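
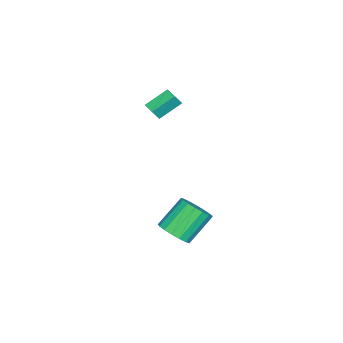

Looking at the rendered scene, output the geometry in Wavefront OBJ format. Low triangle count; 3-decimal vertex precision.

v 3.116 3.267 -0.849
v 3.79 3.023 -0.138
v 2.559 3.809 1.3
v 1.884 4.053 0.589
v 3.919 3.469 -0.272
v 2.688 4.255 1.166
v 3.864 3.869 -0.537
v 2.633 4.655 0.901
v 3.638 4.131 -0.875
v 2.406 4.917 0.563
v 3.291 4.195 -1.206
v 2.06 4.981 0.232
v 2.905 4.047 -1.456
v 1.674 4.833 -0.018
v 2.567 3.719 -1.566
v 1.336 4.505 -0.128
v 2.355 3.288 -1.513
v 1.123 4.074 -0.075
v 2.317 2.852 -1.307
v 1.085 3.639 0.131
v 2.462 2.512 -0.996
v 1.23 3.298 0.442
v 2.756 2.344 -0.652
v 1.525 3.13 0.786
v 3.134 2.387 -0.353
v 1.902 3.174 1.085
v 3.507 2.633 -0.167
v 2.275 3.419 1.271
v -3.966 -0.877 3.14
v -4.96 0.052 4.019
v -3.419 -0.23 3.073
v -4.413 0.699 3.953
v -3.567 -1.139 3.867
v -4.561 -0.21 4.747
v -3.02 -0.492 3.801
v -4.014 0.437 4.68
f 2 1 5
f 2 5 3
f 3 5 6
f 3 6 4
f 5 1 7
f 5 7 6
f 6 7 8
f 6 8 4
f 7 1 9
f 7 9 8
f 8 9 10
f 8 10 4
f 9 1 11
f 9 11 10
f 10 11 12
f 10 12 4
f 11 1 13
f 11 13 12
f 12 13 14
f 12 14 4
f 13 1 15
f 13 15 14
f 14 15 16
f 14 16 4
f 15 1 17
f 15 17 16
f 16 17 18
f 16 18 4
f 17 1 19
f 17 19 18
f 18 19 20
f 18 20 4
f 19 1 21
f 19 21 20
f 20 21 22
f 20 22 4
f 21 1 23
f 21 23 22
f 22 23 24
f 22 24 4
f 23 1 25
f 23 25 24
f 24 25 26
f 24 26 4
f 25 1 27
f 25 27 26
f 26 27 28
f 26 28 4
f 27 1 2
f 27 2 28
f 28 2 3
f 28 3 4
f 30 32 29
f 33 30 29
f 29 32 31
f 31 33 29
f 30 36 32
f 34 30 33
f 34 36 30
f 32 36 31
f 35 33 31
f 31 36 35
f 35 34 33
f 36 34 35



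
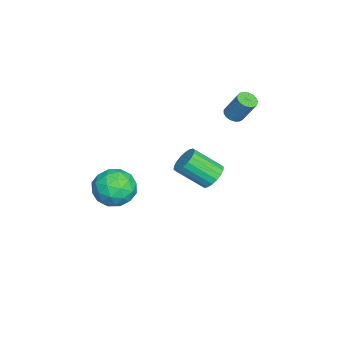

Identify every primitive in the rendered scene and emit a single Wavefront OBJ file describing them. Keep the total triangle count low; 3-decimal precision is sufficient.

v 3.791 -3.518 0.861
v 4.307 -4.349 0.065
v 2.273 -3.191 -0.465
v 2.789 -4.022 -1.261
v 2.281 -4.419 -0.177
v 3.219 -4.621 0.643
v 3.361 -2.919 -1.043
v 4.299 -3.121 -0.223
v 4.041 -3.979 -1.112
v 3.374 -4.906 -0.577
v 3.206 -2.634 0.177
v 2.539 -3.561 0.712
v 4.182 -3.962 0.579
v 2.398 -3.578 -0.979
v 2.099 -3.811 -0.342
v 2.403 -4.3 -0.81
v 3.543 -4.122 0.919
v 3.846 -4.611 0.451
v 2.655 -4.652 0.309
v 2.734 -2.929 -0.851
v 3.037 -3.418 -1.319
v 4.177 -3.24 0.41
v 4.481 -3.729 -0.058
v 3.925 -2.888 -0.709
v 4.33 -4.233 -0.58
v 3.437 -4.041 -1.36
v 3.773 -3.392 -1.231
v 4.325 -3.511 -0.75
v 3.937 -4.778 -0.266
v 3.045 -4.586 -1.045
v 2.746 -4.819 -0.408
v 3.298 -4.938 0.074
v 3.781 -4.561 -0.957
v 3.535 -2.954 0.645
v 2.643 -2.762 -0.134
v 3.282 -2.602 -0.474
v 3.834 -2.721 0.008
v 3.143 -3.499 0.96
v 2.25 -3.307 0.18
v 2.255 -4.029 0.35
v 2.807 -4.148 0.831
v 2.799 -2.979 0.557
v -3.736 1.451 1.355
v -3.357 1.823 1.056
v -2.945 2.601 2.545
v -3.324 2.229 2.845
v -3.611 1.965 1.052
v -3.2 2.744 2.541
v -3.895 1.99 1.118
v -3.483 2.768 2.607
v -4.142 1.891 1.238
v -3.73 2.669 2.727
v -4.296 1.691 1.385
v -3.884 2.469 2.874
v -4.322 1.436 1.525
v -3.91 2.214 3.014
v -4.213 1.185 1.626
v -3.801 1.963 3.116
v -3.995 0.994 1.666
v -3.584 1.772 3.155
v -3.718 0.908 1.634
v -3.306 1.687 3.123
v -3.445 0.947 1.538
v -3.033 1.725 3.027
v -3.238 1.101 1.401
v -2.827 1.879 2.89
v -3.146 1.335 1.253
v -2.734 2.113 2.742
v -3.188 1.596 1.128
v -2.777 2.374 2.618
v -3.324 0.428 -3.569
v -2.485 0.26 -3.846
v -2.376 -1.336 -2.548
v -3.216 -1.168 -2.271
v -2.429 0.512 -3.54
v -2.32 -1.084 -2.242
v -2.55 0.748 -3.24
v -2.442 -0.848 -1.942
v -2.825 0.92 -3.005
v -2.716 -0.676 -1.707
v -3.198 0.995 -2.882
v -3.09 -0.601 -1.584
v -3.597 0.958 -2.895
v -3.489 -0.638 -1.597
v -3.941 0.816 -3.041
v -3.833 -0.78 -1.743
v -4.164 0.596 -3.292
v -4.055 -1 -1.994
v -4.22 0.344 -3.598
v -4.111 -1.252 -2.3
v -4.098 0.108 -3.898
v -3.99 -1.488 -2.6
v -3.824 -0.064 -4.133
v -3.715 -1.66 -2.835
v -3.45 -0.139 -4.256
v -3.342 -1.735 -2.958
v -3.051 -0.102 -4.243
v -2.943 -1.698 -2.945
v -2.707 0.04 -4.097
v -2.599 -1.556 -2.799
f 1 38 17
f 38 12 41
f 17 41 6
f 38 41 17
f 1 17 13
f 17 6 18
f 13 18 2
f 17 18 13
f 1 13 22
f 13 2 23
f 22 23 8
f 13 23 22
f 1 22 34
f 22 8 37
f 34 37 11
f 22 37 34
f 1 34 38
f 34 11 42
f 38 42 12
f 34 42 38
f 2 18 29
f 18 6 32
f 29 32 10
f 18 32 29
f 6 41 19
f 41 12 40
f 19 40 5
f 41 40 19
f 12 42 39
f 42 11 35
f 39 35 3
f 42 35 39
f 11 37 36
f 37 8 24
f 36 24 7
f 37 24 36
f 8 23 28
f 23 2 25
f 28 25 9
f 23 25 28
f 4 30 16
f 30 10 31
f 16 31 5
f 30 31 16
f 4 16 14
f 16 5 15
f 14 15 3
f 16 15 14
f 4 14 21
f 14 3 20
f 21 20 7
f 14 20 21
f 4 21 26
f 21 7 27
f 26 27 9
f 21 27 26
f 4 26 30
f 26 9 33
f 30 33 10
f 26 33 30
f 5 31 19
f 31 10 32
f 19 32 6
f 31 32 19
f 3 15 39
f 15 5 40
f 39 40 12
f 15 40 39
f 7 20 36
f 20 3 35
f 36 35 11
f 20 35 36
f 9 27 28
f 27 7 24
f 28 24 8
f 27 24 28
f 10 33 29
f 33 9 25
f 29 25 2
f 33 25 29
f 44 43 47
f 44 47 45
f 45 47 48
f 45 48 46
f 47 43 49
f 47 49 48
f 48 49 50
f 48 50 46
f 49 43 51
f 49 51 50
f 50 51 52
f 50 52 46
f 51 43 53
f 51 53 52
f 52 53 54
f 52 54 46
f 53 43 55
f 53 55 54
f 54 55 56
f 54 56 46
f 55 43 57
f 55 57 56
f 56 57 58
f 56 58 46
f 57 43 59
f 57 59 58
f 58 59 60
f 58 60 46
f 59 43 61
f 59 61 60
f 60 61 62
f 60 62 46
f 61 43 63
f 61 63 62
f 62 63 64
f 62 64 46
f 63 43 65
f 63 65 64
f 64 65 66
f 64 66 46
f 65 43 67
f 65 67 66
f 66 67 68
f 66 68 46
f 67 43 69
f 67 69 68
f 68 69 70
f 68 70 46
f 69 43 44
f 69 44 70
f 70 44 45
f 70 45 46
f 72 71 75
f 72 75 73
f 73 75 76
f 73 76 74
f 75 71 77
f 75 77 76
f 76 77 78
f 76 78 74
f 77 71 79
f 77 79 78
f 78 79 80
f 78 80 74
f 79 71 81
f 79 81 80
f 80 81 82
f 80 82 74
f 81 71 83
f 81 83 82
f 82 83 84
f 82 84 74
f 83 71 85
f 83 85 84
f 84 85 86
f 84 86 74
f 85 71 87
f 85 87 86
f 86 87 88
f 86 88 74
f 87 71 89
f 87 89 88
f 88 89 90
f 88 90 74
f 89 71 91
f 89 91 90
f 90 91 92
f 90 92 74
f 91 71 93
f 91 93 92
f 92 93 94
f 92 94 74
f 93 71 95
f 93 95 94
f 94 95 96
f 94 96 74
f 95 71 97
f 95 97 96
f 96 97 98
f 96 98 74
f 97 71 99
f 97 99 98
f 98 99 100
f 98 100 74
f 99 71 72
f 99 72 100
f 100 72 73
f 100 73 74



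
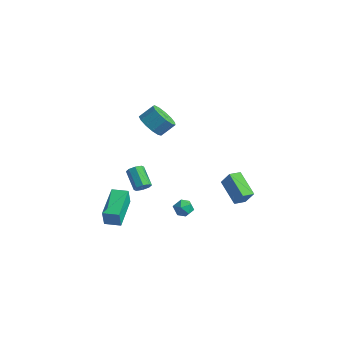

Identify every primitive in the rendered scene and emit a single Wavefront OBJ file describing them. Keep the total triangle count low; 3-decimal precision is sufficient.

v 2.201 -2.718 -0.744
v 2.542 -2.554 -0.388
v 1.52 -2.058 0.361
v 1.179 -2.222 0.004
v 2.47 -2.28 -0.667
v 1.449 -1.784 0.081
v 2.241 -2.262 -0.992
v 1.219 -1.766 -0.243
v 1.988 -2.512 -1.171
v 0.966 -2.016 -0.423
v 1.86 -2.882 -1.101
v 0.838 -2.386 -0.352
v 1.931 -3.156 -0.821
v 0.91 -2.66 -0.073
v 2.161 -3.174 -0.497
v 1.139 -2.678 0.252
v 2.414 -2.924 -0.317
v 1.392 -2.428 0.431
v 1.199 -4.8 -3.101
v 1.267 -5.01 -2.034
v 0.224 -2.977 -2.68
v 0.292 -3.187 -1.613
v 2.048 -4.353 -3.067
v 2.116 -4.563 -2
v 1.073 -2.53 -2.646
v 1.141 -2.74 -1.579
v 2.844 -0.511 -2.993
v 3.367 -0.155 -2.833
v 3.473 -1.305 -3.287
v 3.996 -0.949 -3.127
v 3.597 -1.17 -2.661
v 3.208 -0.68 -2.48
v 3.632 -0.78 -3.64
v 3.243 -0.29 -3.459
v 3.854 -0.322 -3.233
v 3.832 -0.563 -2.628
v 3.008 -0.897 -3.492
v 2.986 -1.138 -2.887
v 2.68 3.432 -3.678
v 3.231 3.513 -2.742
v 2.875 4.197 -3.86
v 3.426 4.278 -2.923
v 4.154 2.862 -4.497
v 4.705 2.943 -3.56
v 4.349 3.627 -4.678
v 4.9 3.708 -3.742
v 1.172 -0.93 2.923
v 1.999 -1.221 2.72
v 2.415 -0.522 3.415
v 1.588 -0.23 3.617
v 1.898 -0.842 2.399
v 2.315 -0.143 3.093
v 1.567 -0.491 2.244
v 1.984 0.208 2.938
v 1.11 -0.279 2.304
v 1.527 0.42 2.998
v 0.673 -0.274 2.561
v 1.09 0.426 3.255
v 0.394 -0.477 2.933
v 0.811 0.223 3.627
v 0.362 -0.823 3.301
v 0.779 -0.124 3.996
v 0.587 -1.204 3.55
v 1.004 -0.504 4.244
v 0.998 -1.497 3.599
v 1.414 -0.798 4.293
v 1.464 -1.611 3.434
v 1.88 -0.911 4.128
v 1.837 -1.508 3.106
v 2.253 -0.808 3.8
f 2 1 5
f 2 5 3
f 3 5 6
f 3 6 4
f 5 1 7
f 5 7 6
f 6 7 8
f 6 8 4
f 7 1 9
f 7 9 8
f 8 9 10
f 8 10 4
f 9 1 11
f 9 11 10
f 10 11 12
f 10 12 4
f 11 1 13
f 11 13 12
f 12 13 14
f 12 14 4
f 13 1 15
f 13 15 14
f 14 15 16
f 14 16 4
f 15 1 17
f 15 17 16
f 16 17 18
f 16 18 4
f 17 1 2
f 17 2 18
f 18 2 3
f 18 3 4
f 20 22 19
f 23 20 19
f 19 22 21
f 21 23 19
f 20 26 22
f 24 20 23
f 24 26 20
f 22 26 21
f 25 23 21
f 21 26 25
f 25 24 23
f 26 24 25
f 27 38 32
f 27 32 28
f 27 28 34
f 27 34 37
f 27 37 38
f 28 32 36
f 32 38 31
f 38 37 29
f 37 34 33
f 34 28 35
f 30 36 31
f 30 31 29
f 30 29 33
f 30 33 35
f 30 35 36
f 31 36 32
f 29 31 38
f 33 29 37
f 35 33 34
f 36 35 28
f 40 42 39
f 43 40 39
f 39 42 41
f 41 43 39
f 40 46 42
f 44 40 43
f 44 46 40
f 42 46 41
f 45 43 41
f 41 46 45
f 45 44 43
f 46 44 45
f 48 47 51
f 48 51 49
f 49 51 52
f 49 52 50
f 51 47 53
f 51 53 52
f 52 53 54
f 52 54 50
f 53 47 55
f 53 55 54
f 54 55 56
f 54 56 50
f 55 47 57
f 55 57 56
f 56 57 58
f 56 58 50
f 57 47 59
f 57 59 58
f 58 59 60
f 58 60 50
f 59 47 61
f 59 61 60
f 60 61 62
f 60 62 50
f 61 47 63
f 61 63 62
f 62 63 64
f 62 64 50
f 63 47 65
f 63 65 64
f 64 65 66
f 64 66 50
f 65 47 67
f 65 67 66
f 66 67 68
f 66 68 50
f 67 47 69
f 67 69 68
f 68 69 70
f 68 70 50
f 69 47 48
f 69 48 70
f 70 48 49
f 70 49 50



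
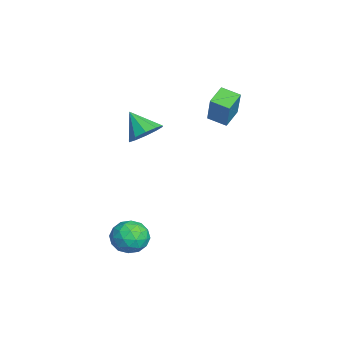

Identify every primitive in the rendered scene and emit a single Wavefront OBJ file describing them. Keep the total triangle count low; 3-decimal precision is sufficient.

v -1.276 -1.494 1.656
v -0.417 -2.091 1.883
v -2.164 -2.306 2.884
v -0.393 -1.547 2.259
v -0.707 -0.983 2.404
v -1.238 -0.615 2.264
v -1.783 -0.582 1.891
v -2.134 -0.898 1.428
v -2.158 -1.441 1.052
v -1.844 -2.005 0.907
v -1.313 -2.374 1.047
v -0.768 -2.406 1.42
v -2.305 2.852 1.572
v -2.828 1.87 1.901
v -3.24 3.528 2.105
v -3.762 2.546 2.434
v -1.218 2.894 3.426
v -1.74 1.912 3.755
v -2.152 3.57 3.959
v -2.675 2.588 4.288
v 4.461 -2.055 -2.332
v 4.923 -2.697 -3.086
v 2.857 -2.523 -2.914
v 3.319 -3.165 -3.668
v 3.385 -3.431 -2.61
v 4.376 -3.142 -2.25
v 3.404 -2.078 -3.75
v 4.395 -1.789 -3.39
v 4.269 -2.712 -3.963
v 4.258 -3.548 -3.258
v 3.522 -1.672 -2.742
v 3.511 -2.508 -2.037
v 4.833 -2.335 -2.658
v 2.947 -2.885 -3.342
v 2.986 -3.041 -2.72
v 3.257 -3.419 -3.164
v 4.512 -2.596 -2.166
v 4.783 -2.974 -2.61
v 3.879 -3.405 -2.33
v 2.997 -2.246 -3.39
v 3.268 -2.624 -3.834
v 4.523 -1.801 -2.836
v 4.794 -2.179 -3.28
v 3.901 -1.815 -3.67
v 4.72 -2.721 -3.617
v 3.777 -2.996 -3.959
v 3.827 -2.357 -4.007
v 4.41 -2.187 -3.795
v 4.713 -3.213 -3.203
v 3.77 -3.488 -3.545
v 3.809 -3.644 -2.923
v 4.392 -3.474 -2.711
v 4.329 -3.221 -3.718
v 4.01 -1.732 -2.455
v 3.067 -2.007 -2.797
v 3.388 -1.746 -3.289
v 3.971 -1.576 -3.077
v 4.003 -2.224 -2.041
v 3.06 -2.499 -2.383
v 3.37 -3.033 -2.205
v 3.953 -2.863 -1.993
v 3.451 -1.999 -2.282
f 2 1 4
f 2 4 3
f 4 1 5
f 4 5 3
f 5 1 6
f 5 6 3
f 6 1 7
f 6 7 3
f 7 1 8
f 7 8 3
f 8 1 9
f 8 9 3
f 9 1 10
f 9 10 3
f 10 1 11
f 10 11 3
f 11 1 12
f 11 12 3
f 12 1 2
f 12 2 3
f 14 16 13
f 17 14 13
f 13 16 15
f 15 17 13
f 14 20 16
f 18 14 17
f 18 20 14
f 16 20 15
f 19 17 15
f 15 20 19
f 19 18 17
f 20 18 19
f 21 58 37
f 58 32 61
f 37 61 26
f 58 61 37
f 21 37 33
f 37 26 38
f 33 38 22
f 37 38 33
f 21 33 42
f 33 22 43
f 42 43 28
f 33 43 42
f 21 42 54
f 42 28 57
f 54 57 31
f 42 57 54
f 21 54 58
f 54 31 62
f 58 62 32
f 54 62 58
f 22 38 49
f 38 26 52
f 49 52 30
f 38 52 49
f 26 61 39
f 61 32 60
f 39 60 25
f 61 60 39
f 32 62 59
f 62 31 55
f 59 55 23
f 62 55 59
f 31 57 56
f 57 28 44
f 56 44 27
f 57 44 56
f 28 43 48
f 43 22 45
f 48 45 29
f 43 45 48
f 24 50 36
f 50 30 51
f 36 51 25
f 50 51 36
f 24 36 34
f 36 25 35
f 34 35 23
f 36 35 34
f 24 34 41
f 34 23 40
f 41 40 27
f 34 40 41
f 24 41 46
f 41 27 47
f 46 47 29
f 41 47 46
f 24 46 50
f 46 29 53
f 50 53 30
f 46 53 50
f 25 51 39
f 51 30 52
f 39 52 26
f 51 52 39
f 23 35 59
f 35 25 60
f 59 60 32
f 35 60 59
f 27 40 56
f 40 23 55
f 56 55 31
f 40 55 56
f 29 47 48
f 47 27 44
f 48 44 28
f 47 44 48
f 30 53 49
f 53 29 45
f 49 45 22
f 53 45 49



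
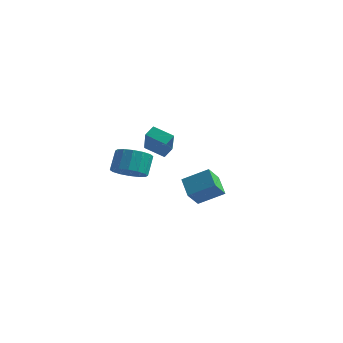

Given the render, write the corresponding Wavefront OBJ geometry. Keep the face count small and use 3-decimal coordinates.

v -3.898 0.676 0.982
v -2.828 0.719 1.116
v -3.011 1.507 2.331
v -4.082 1.464 2.198
v -2.953 1.168 0.806
v -3.136 1.955 2.022
v -3.332 1.485 0.544
v -3.515 2.272 1.76
v -3.862 1.585 0.399
v -4.045 2.372 1.615
v -4.402 1.442 0.411
v -4.586 2.229 1.626
v -4.808 1.093 0.575
v -4.991 1.881 1.791
v -4.969 0.633 0.849
v -5.152 1.421 2.064
v -4.844 0.185 1.158
v -5.027 0.972 2.374
v -4.465 -0.132 1.42
v -4.648 0.655 2.636
v -3.935 -0.232 1.565
v -4.118 0.555 2.781
v -3.394 -0.089 1.554
v -3.578 0.698 2.769
v -2.989 0.259 1.389
v -3.172 1.047 2.605
v 1.844 -1.677 1.773
v 1.815 -2.603 2.641
v 3.084 -0.985 2.55
v 3.056 -1.91 3.419
v 2.724 -2.41 1.021
v 2.696 -3.335 1.89
v 3.965 -1.717 1.799
v 3.936 -2.643 2.667
v -3.488 3.588 1.43
v -4.735 3.362 1.978
v -3.411 4.266 1.885
v -4.657 4.04 2.433
v -2.643 2.5 2.907
v -3.889 2.274 3.455
v -2.565 3.178 3.362
v -3.812 2.952 3.91
f 2 1 5
f 2 5 3
f 3 5 6
f 3 6 4
f 5 1 7
f 5 7 6
f 6 7 8
f 6 8 4
f 7 1 9
f 7 9 8
f 8 9 10
f 8 10 4
f 9 1 11
f 9 11 10
f 10 11 12
f 10 12 4
f 11 1 13
f 11 13 12
f 12 13 14
f 12 14 4
f 13 1 15
f 13 15 14
f 14 15 16
f 14 16 4
f 15 1 17
f 15 17 16
f 16 17 18
f 16 18 4
f 17 1 19
f 17 19 18
f 18 19 20
f 18 20 4
f 19 1 21
f 19 21 20
f 20 21 22
f 20 22 4
f 21 1 23
f 21 23 22
f 22 23 24
f 22 24 4
f 23 1 25
f 23 25 24
f 24 25 26
f 24 26 4
f 25 1 2
f 25 2 26
f 26 2 3
f 26 3 4
f 28 30 27
f 31 28 27
f 27 30 29
f 29 31 27
f 28 34 30
f 32 28 31
f 32 34 28
f 30 34 29
f 33 31 29
f 29 34 33
f 33 32 31
f 34 32 33
f 36 38 35
f 39 36 35
f 35 38 37
f 37 39 35
f 36 42 38
f 40 36 39
f 40 42 36
f 38 42 37
f 41 39 37
f 37 42 41
f 41 40 39
f 42 40 41



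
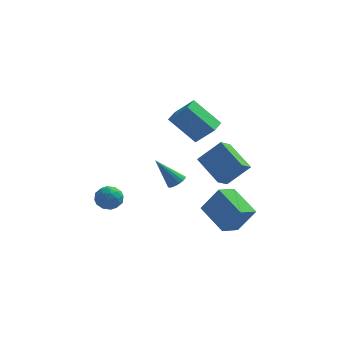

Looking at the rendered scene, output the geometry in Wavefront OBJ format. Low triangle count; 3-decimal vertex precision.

v 3.595 -4.848 0.212
v 2.317 -3.606 1.204
v 3.98 -4.014 -0.336
v 2.701 -2.772 0.655
v 4.819 -4.588 1.465
v 3.54 -3.346 2.456
v 5.203 -3.754 0.916
v 3.925 -2.512 1.908
v 0.615 -2.702 3.641
v 1.673 -2.929 4.722
v 0.804 -1.599 3.689
v 1.862 -1.826 4.77
v 2.118 -2.894 2.13
v 3.176 -3.121 3.211
v 2.307 -1.791 2.178
v 3.365 -2.018 3.259
v -2.704 -3.094 -2.75
v -2.398 -2.796 -2.012
v -2.562 -4.384 -2.288
v -2.256 -4.086 -1.55
v -3.075 -3.968 -1.751
v -3.163 -3.17 -2.036
v -1.797 -4.01 -2.264
v -1.885 -3.212 -2.549
v -1.838 -3.362 -1.712
v -2.628 -3.336 -1.395
v -2.332 -3.844 -2.905
v -3.122 -3.818 -2.588
v -2.564 -2.831 -2.422
v -2.396 -4.349 -1.878
v -2.878 -4.279 -1.996
v -2.698 -4.104 -1.563
v -3.013 -3.051 -2.436
v -2.834 -2.876 -2.002
v -3.231 -3.565 -1.848
v -2.126 -4.304 -2.298
v -1.947 -4.129 -1.864
v -2.262 -3.076 -2.737
v -2.082 -2.901 -2.304
v -1.729 -3.615 -2.452
v -2.054 -2.989 -1.812
v -1.971 -3.748 -1.54
v -1.701 -3.703 -1.96
v -1.753 -3.234 -2.127
v -2.519 -2.974 -1.625
v -2.435 -3.733 -1.354
v -2.917 -3.663 -1.472
v -2.968 -3.194 -1.639
v -2.189 -3.307 -1.449
v -2.525 -3.447 -2.946
v -2.441 -4.206 -2.675
v -1.992 -3.986 -2.661
v -2.043 -3.517 -2.828
v -2.989 -3.432 -2.76
v -2.906 -4.191 -2.488
v -3.207 -3.946 -2.173
v -3.259 -3.477 -2.34
v -2.771 -3.873 -2.851
v 4.496 -3.283 -4.205
v 3.787 -4.292 -3.792
v 3.133 -1.947 -3.281
v 2.425 -2.956 -2.868
v 5.475 -3.344 -2.672
v 4.767 -4.353 -2.259
v 4.113 -2.008 -1.748
v 3.404 -3.017 -1.335
v 0.967 -1.986 -1.461
v 1.38 -2.3 -1.16
v -0.207 -2.014 0.121
v 1.448 -2.026 -1.105
v 1.405 -1.744 -1.132
v 1.263 -1.516 -1.233
v 1.052 -1.396 -1.387
v 0.822 -1.412 -1.558
v 0.625 -1.558 -1.707
v 0.506 -1.803 -1.799
v 0.493 -2.089 -1.814
v 0.588 -2.352 -1.748
v 0.77 -2.531 -1.617
v 0.997 -2.585 -1.449
v 1.217 -2.501 -1.285
f 2 4 1
f 5 2 1
f 1 4 3
f 3 5 1
f 2 8 4
f 6 2 5
f 6 8 2
f 4 8 3
f 7 5 3
f 3 8 7
f 7 6 5
f 8 6 7
f 10 12 9
f 13 10 9
f 9 12 11
f 11 13 9
f 10 16 12
f 14 10 13
f 14 16 10
f 12 16 11
f 15 13 11
f 11 16 15
f 15 14 13
f 16 14 15
f 17 54 33
f 54 28 57
f 33 57 22
f 54 57 33
f 17 33 29
f 33 22 34
f 29 34 18
f 33 34 29
f 17 29 38
f 29 18 39
f 38 39 24
f 29 39 38
f 17 38 50
f 38 24 53
f 50 53 27
f 38 53 50
f 17 50 54
f 50 27 58
f 54 58 28
f 50 58 54
f 18 34 45
f 34 22 48
f 45 48 26
f 34 48 45
f 22 57 35
f 57 28 56
f 35 56 21
f 57 56 35
f 28 58 55
f 58 27 51
f 55 51 19
f 58 51 55
f 27 53 52
f 53 24 40
f 52 40 23
f 53 40 52
f 24 39 44
f 39 18 41
f 44 41 25
f 39 41 44
f 20 46 32
f 46 26 47
f 32 47 21
f 46 47 32
f 20 32 30
f 32 21 31
f 30 31 19
f 32 31 30
f 20 30 37
f 30 19 36
f 37 36 23
f 30 36 37
f 20 37 42
f 37 23 43
f 42 43 25
f 37 43 42
f 20 42 46
f 42 25 49
f 46 49 26
f 42 49 46
f 21 47 35
f 47 26 48
f 35 48 22
f 47 48 35
f 19 31 55
f 31 21 56
f 55 56 28
f 31 56 55
f 23 36 52
f 36 19 51
f 52 51 27
f 36 51 52
f 25 43 44
f 43 23 40
f 44 40 24
f 43 40 44
f 26 49 45
f 49 25 41
f 45 41 18
f 49 41 45
f 60 62 59
f 63 60 59
f 59 62 61
f 61 63 59
f 60 66 62
f 64 60 63
f 64 66 60
f 62 66 61
f 65 63 61
f 61 66 65
f 65 64 63
f 66 64 65
f 68 67 70
f 68 70 69
f 70 67 71
f 70 71 69
f 71 67 72
f 71 72 69
f 72 67 73
f 72 73 69
f 73 67 74
f 73 74 69
f 74 67 75
f 74 75 69
f 75 67 76
f 75 76 69
f 76 67 77
f 76 77 69
f 77 67 78
f 77 78 69
f 78 67 79
f 78 79 69
f 79 67 80
f 79 80 69
f 80 67 81
f 80 81 69
f 81 67 68
f 81 68 69



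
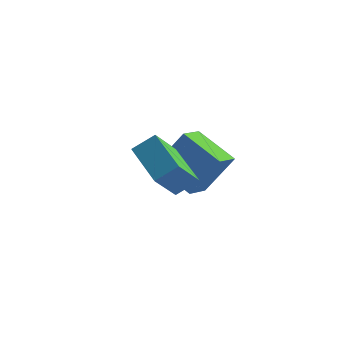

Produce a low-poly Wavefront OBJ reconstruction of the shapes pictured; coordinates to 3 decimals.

v 2.362 2.601 0.8
v 2.263 1.735 1.095
v 1.038 2.979 1.468
v 0.939 2.113 1.762
v 3.141 2.967 2.138
v 3.042 2.101 2.432
v 1.817 3.345 2.805
v 1.718 2.479 3.1
v 1.51 -0.488 3.889
v 2.05 -0.094 4.381
v 1.749 0.344 2.96
v 2.288 0.738 3.452
v 2.652 -1.398 3.368
v 3.191 -1.004 3.86
v 2.89 -0.566 2.439
v 3.43 -0.172 2.931
f 2 4 1
f 5 2 1
f 1 4 3
f 3 5 1
f 2 8 4
f 6 2 5
f 6 8 2
f 4 8 3
f 7 5 3
f 3 8 7
f 7 6 5
f 8 6 7
f 10 12 9
f 13 10 9
f 9 12 11
f 11 13 9
f 10 16 12
f 14 10 13
f 14 16 10
f 12 16 11
f 15 13 11
f 11 16 15
f 15 14 13
f 16 14 15



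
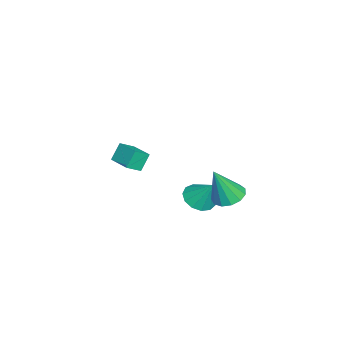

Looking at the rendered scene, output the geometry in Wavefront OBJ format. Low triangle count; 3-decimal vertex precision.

v 1.307 0.42 -3.83
v 1.679 0.961 -4.27
v 1.673 1.08 -2.71
v 1.261 1.106 -4.219
v 0.858 1.033 -4.045
v 0.598 0.765 -3.802
v 0.563 0.388 -3.568
v 0.764 0.021 -3.417
v 1.138 -0.219 -3.397
v 1.566 -0.257 -3.515
v 1.912 -0.08 -3.732
v 2.065 0.256 -3.98
v 1.979 0.644 -4.181
v 3.597 2.115 -1.913
v 4.076 1.62 -2.21
v 4.023 1.565 -0.307
v 4.296 1.976 -2.146
v 4.294 2.375 -2.009
v 4.071 2.692 -1.841
v 3.697 2.826 -1.695
v 3.292 2.735 -1.619
v 2.983 2.446 -1.636
v 2.87 2.053 -1.741
v 2.987 1.68 -1.9
v 3.298 1.444 -2.064
v 3.704 1.422 -2.179
v -2.745 -3.442 -3.711
v -2.251 -3.97 -3.264
v -1.892 -2.525 -3.569
v -1.398 -3.054 -3.123
v -2.302 -3.726 -4.537
v -1.808 -4.255 -4.091
v -1.449 -2.81 -4.396
v -0.955 -3.338 -3.949
f 2 1 4
f 2 4 3
f 4 1 5
f 4 5 3
f 5 1 6
f 5 6 3
f 6 1 7
f 6 7 3
f 7 1 8
f 7 8 3
f 8 1 9
f 8 9 3
f 9 1 10
f 9 10 3
f 10 1 11
f 10 11 3
f 11 1 12
f 11 12 3
f 12 1 13
f 12 13 3
f 13 1 2
f 13 2 3
f 15 14 17
f 15 17 16
f 17 14 18
f 17 18 16
f 18 14 19
f 18 19 16
f 19 14 20
f 19 20 16
f 20 14 21
f 20 21 16
f 21 14 22
f 21 22 16
f 22 14 23
f 22 23 16
f 23 14 24
f 23 24 16
f 24 14 25
f 24 25 16
f 25 14 26
f 25 26 16
f 26 14 15
f 26 15 16
f 28 30 27
f 31 28 27
f 27 30 29
f 29 31 27
f 28 34 30
f 32 28 31
f 32 34 28
f 30 34 29
f 33 31 29
f 29 34 33
f 33 32 31
f 34 32 33



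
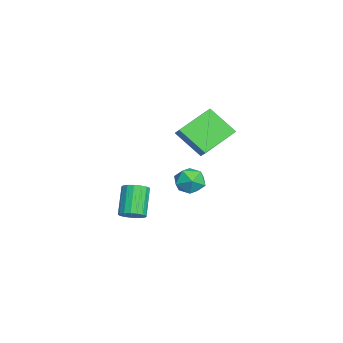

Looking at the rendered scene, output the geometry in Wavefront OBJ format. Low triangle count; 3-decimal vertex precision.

v 1.412 -1.493 3.688
v 0.207 -0.025 4.585
v 1.993 -0.238 2.414
v 0.788 1.23 3.311
v 2.072 -1.27 4.209
v 0.867 0.198 5.106
v 2.653 -0.015 2.935
v 1.448 1.453 3.832
v 0.356 -3.63 -2.663
v 0.878 -3.358 -2.249
v -0.293 -3.219 -0.863
v -0.816 -3.49 -1.277
v 0.737 -3.08 -2.396
v -0.434 -2.941 -1.01
v 0.508 -2.928 -2.604
v -0.663 -2.789 -1.218
v 0.245 -2.937 -2.826
v -0.926 -2.798 -1.44
v 0.007 -3.104 -3.011
v -1.165 -2.965 -1.624
v -0.152 -3.392 -3.115
v -1.323 -3.253 -1.729
v -0.194 -3.734 -3.117
v -1.365 -3.595 -1.73
v -0.11 -4.052 -3.014
v -1.281 -3.913 -1.628
v 0.08 -4.273 -2.831
v -1.091 -4.134 -1.445
v 0.334 -4.347 -2.609
v -0.837 -4.208 -1.223
v 0.592 -4.257 -2.4
v -0.579 -4.117 -1.014
v 0.796 -4.022 -2.251
v -0.375 -3.883 -0.865
v 0.9 -3.698 -2.197
v -0.271 -3.559 -0.81
v 2.38 -0.002 0.576
v 2.781 -0.633 1.066
v 1.259 -0.887 0.354
v 1.66 -1.518 0.844
v 1.352 -0.776 1.236
v 2.046 -0.229 1.373
v 1.994 -1.291 0.047
v 2.688 -0.744 0.184
v 2.543 -1.43 0.739
v 2.146 -1.111 1.474
v 1.894 -0.409 -0.054
v 1.497 -0.09 0.681
f 2 4 1
f 5 2 1
f 1 4 3
f 3 5 1
f 2 8 4
f 6 2 5
f 6 8 2
f 4 8 3
f 7 5 3
f 3 8 7
f 7 6 5
f 8 6 7
f 10 9 13
f 10 13 11
f 11 13 14
f 11 14 12
f 13 9 15
f 13 15 14
f 14 15 16
f 14 16 12
f 15 9 17
f 15 17 16
f 16 17 18
f 16 18 12
f 17 9 19
f 17 19 18
f 18 19 20
f 18 20 12
f 19 9 21
f 19 21 20
f 20 21 22
f 20 22 12
f 21 9 23
f 21 23 22
f 22 23 24
f 22 24 12
f 23 9 25
f 23 25 24
f 24 25 26
f 24 26 12
f 25 9 27
f 25 27 26
f 26 27 28
f 26 28 12
f 27 9 29
f 27 29 28
f 28 29 30
f 28 30 12
f 29 9 31
f 29 31 30
f 30 31 32
f 30 32 12
f 31 9 33
f 31 33 32
f 32 33 34
f 32 34 12
f 33 9 35
f 33 35 34
f 34 35 36
f 34 36 12
f 35 9 10
f 35 10 36
f 36 10 11
f 36 11 12
f 37 48 42
f 37 42 38
f 37 38 44
f 37 44 47
f 37 47 48
f 38 42 46
f 42 48 41
f 48 47 39
f 47 44 43
f 44 38 45
f 40 46 41
f 40 41 39
f 40 39 43
f 40 43 45
f 40 45 46
f 41 46 42
f 39 41 48
f 43 39 47
f 45 43 44
f 46 45 38



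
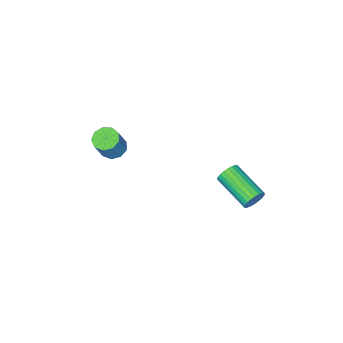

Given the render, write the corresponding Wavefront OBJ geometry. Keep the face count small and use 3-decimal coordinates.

v -1.575 -2.938 -0.927
v -1.145 -3.429 -1.079
v -0.516 -3.273 0.195
v -0.945 -2.782 0.347
v -0.975 -3.025 -1.213
v -0.345 -2.869 0.062
v -1.085 -2.58 -1.213
v -0.456 -2.424 0.062
v -1.425 -2.303 -1.079
v -0.795 -2.147 0.195
v -1.835 -2.323 -0.874
v -1.205 -2.167 0.4
v -2.123 -2.63 -0.694
v -1.493 -2.474 0.58
v -2.154 -3.082 -0.623
v -1.525 -2.926 0.651
v -1.915 -3.466 -0.695
v -1.285 -3.31 0.58
v -1.516 -3.603 -0.875
v -0.887 -3.447 0.4
v -3.814 3.853 -1.717
v -3.521 3.665 -2.205
v -3.732 1.798 -1.612
v -4.026 1.987 -1.123
v -3.345 3.693 -2.054
v -3.556 1.826 -1.461
v -3.24 3.746 -1.851
v -3.451 1.879 -1.258
v -3.222 3.814 -1.628
v -3.434 1.948 -1.035
v -3.295 3.889 -1.418
v -3.506 2.023 -0.825
v -3.447 3.959 -1.254
v -3.658 2.092 -0.661
v -3.654 4.012 -1.16
v -3.866 2.145 -0.567
v -3.886 4.041 -1.151
v -4.098 2.174 -0.558
v -4.108 4.042 -1.228
v -4.319 2.175 -0.635
v -4.284 4.014 -1.379
v -4.495 2.147 -0.786
v -4.389 3.961 -1.582
v -4.6 2.094 -0.989
v -4.406 3.892 -1.805
v -4.618 2.026 -1.212
v -4.334 3.817 -2.015
v -4.545 1.951 -1.422
v -4.182 3.748 -2.179
v -4.393 1.881 -1.586
v -3.974 3.695 -2.273
v -4.186 1.828 -1.68
v -3.742 3.666 -2.282
v -3.954 1.799 -1.689
f 2 1 5
f 2 5 3
f 3 5 6
f 3 6 4
f 5 1 7
f 5 7 6
f 6 7 8
f 6 8 4
f 7 1 9
f 7 9 8
f 8 9 10
f 8 10 4
f 9 1 11
f 9 11 10
f 10 11 12
f 10 12 4
f 11 1 13
f 11 13 12
f 12 13 14
f 12 14 4
f 13 1 15
f 13 15 14
f 14 15 16
f 14 16 4
f 15 1 17
f 15 17 16
f 16 17 18
f 16 18 4
f 17 1 19
f 17 19 18
f 18 19 20
f 18 20 4
f 19 1 2
f 19 2 20
f 20 2 3
f 20 3 4
f 22 21 25
f 22 25 23
f 23 25 26
f 23 26 24
f 25 21 27
f 25 27 26
f 26 27 28
f 26 28 24
f 27 21 29
f 27 29 28
f 28 29 30
f 28 30 24
f 29 21 31
f 29 31 30
f 30 31 32
f 30 32 24
f 31 21 33
f 31 33 32
f 32 33 34
f 32 34 24
f 33 21 35
f 33 35 34
f 34 35 36
f 34 36 24
f 35 21 37
f 35 37 36
f 36 37 38
f 36 38 24
f 37 21 39
f 37 39 38
f 38 39 40
f 38 40 24
f 39 21 41
f 39 41 40
f 40 41 42
f 40 42 24
f 41 21 43
f 41 43 42
f 42 43 44
f 42 44 24
f 43 21 45
f 43 45 44
f 44 45 46
f 44 46 24
f 45 21 47
f 45 47 46
f 46 47 48
f 46 48 24
f 47 21 49
f 47 49 48
f 48 49 50
f 48 50 24
f 49 21 51
f 49 51 50
f 50 51 52
f 50 52 24
f 51 21 53
f 51 53 52
f 52 53 54
f 52 54 24
f 53 21 22
f 53 22 54
f 54 22 23
f 54 23 24



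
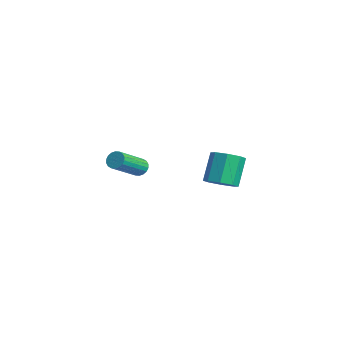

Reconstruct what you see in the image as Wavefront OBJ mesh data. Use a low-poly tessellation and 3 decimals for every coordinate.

v -3.384 2.008 0.526
v -2.567 2.255 0.78
v -3.259 3.018 2.268
v -4.076 2.772 2.014
v -2.874 2.726 0.395
v -3.566 3.489 1.883
v -3.479 2.777 0.087
v -4.172 3.54 1.575
v -4.029 2.378 0.036
v -4.721 3.141 1.525
v -4.201 1.762 0.272
v -4.893 2.525 1.76
v -3.894 1.291 0.657
v -4.586 2.054 2.145
v -3.288 1.24 0.965
v -3.981 2.003 2.453
v -2.739 1.639 1.015
v -3.431 2.402 2.504
v -2.702 -2.69 3.122
v -2.41 -2.36 3.398
v -1.785 -3.881 4.554
v -2.078 -4.21 4.278
v -2.611 -2.357 3.511
v -1.987 -3.878 4.667
v -2.831 -2.419 3.547
v -2.207 -3.94 4.703
v -3.025 -2.536 3.499
v -2.401 -4.057 4.655
v -3.156 -2.682 3.376
v -2.531 -4.203 4.532
v -3.196 -2.83 3.203
v -2.572 -4.351 4.359
v -3.139 -2.951 3.014
v -2.514 -4.472 4.17
v -2.995 -3.019 2.846
v -2.37 -4.54 4.002
v -2.793 -3.022 2.733
v -2.169 -4.543 3.889
v -2.573 -2.96 2.697
v -1.949 -4.481 3.853
v -2.379 -2.843 2.745
v -1.755 -4.364 3.901
v -2.249 -2.697 2.868
v -1.624 -4.218 4.024
v -2.208 -2.549 3.041
v -1.584 -4.07 4.197
v -2.266 -2.428 3.23
v -1.641 -3.949 4.386
f 2 1 5
f 2 5 3
f 3 5 6
f 3 6 4
f 5 1 7
f 5 7 6
f 6 7 8
f 6 8 4
f 7 1 9
f 7 9 8
f 8 9 10
f 8 10 4
f 9 1 11
f 9 11 10
f 10 11 12
f 10 12 4
f 11 1 13
f 11 13 12
f 12 13 14
f 12 14 4
f 13 1 15
f 13 15 14
f 14 15 16
f 14 16 4
f 15 1 17
f 15 17 16
f 16 17 18
f 16 18 4
f 17 1 2
f 17 2 18
f 18 2 3
f 18 3 4
f 20 19 23
f 20 23 21
f 21 23 24
f 21 24 22
f 23 19 25
f 23 25 24
f 24 25 26
f 24 26 22
f 25 19 27
f 25 27 26
f 26 27 28
f 26 28 22
f 27 19 29
f 27 29 28
f 28 29 30
f 28 30 22
f 29 19 31
f 29 31 30
f 30 31 32
f 30 32 22
f 31 19 33
f 31 33 32
f 32 33 34
f 32 34 22
f 33 19 35
f 33 35 34
f 34 35 36
f 34 36 22
f 35 19 37
f 35 37 36
f 36 37 38
f 36 38 22
f 37 19 39
f 37 39 38
f 38 39 40
f 38 40 22
f 39 19 41
f 39 41 40
f 40 41 42
f 40 42 22
f 41 19 43
f 41 43 42
f 42 43 44
f 42 44 22
f 43 19 45
f 43 45 44
f 44 45 46
f 44 46 22
f 45 19 47
f 45 47 46
f 46 47 48
f 46 48 22
f 47 19 20
f 47 20 48
f 48 20 21
f 48 21 22



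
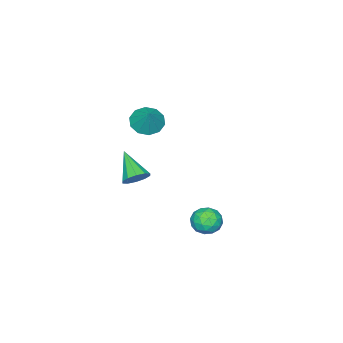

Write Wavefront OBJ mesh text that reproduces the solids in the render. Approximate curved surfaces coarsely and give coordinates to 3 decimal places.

v 0.37 3.727 -0.915
v 0.884 4.474 -0.731
v 1.096 2.966 0.151
v 1.61 3.713 0.335
v 0.708 3.709 0.544
v 0.26 4.179 -0.115
v 1.72 3.261 -0.465
v 1.272 3.731 -1.124
v 1.719 4.186 -0.453
v 1.093 4.463 0.17
v 0.887 2.977 -0.75
v 0.261 3.254 -0.127
v 0.564 4.168 -0.916
v 1.416 3.272 0.336
v 0.886 3.27 0.459
v 1.189 3.709 0.567
v 0.197 3.994 -0.554
v 0.499 4.433 -0.446
v 0.395 3.983 0.303
v 1.481 3.007 -0.134
v 1.783 3.446 -0.026
v 0.791 3.731 -1.147
v 1.094 4.17 -1.039
v 1.585 3.457 -0.883
v 1.356 4.437 -0.645
v 1.782 3.99 -0.019
v 1.847 3.724 -0.489
v 1.584 4 -0.876
v 0.989 4.6 -0.279
v 1.415 4.152 0.348
v 0.885 4.15 0.471
v 0.622 4.427 0.083
v 1.479 4.43 -0.115
v 0.565 3.288 -0.928
v 0.991 2.84 -0.301
v 1.358 3.013 -0.663
v 1.095 3.29 -1.051
v 0.198 3.45 -0.561
v 0.624 3.003 0.065
v 0.396 3.44 0.296
v 0.133 3.716 -0.091
v 0.501 3.01 -0.465
v -3.659 -3.638 2.307
v -3.145 -4.503 2.526
v -2.941 -2.902 3.533
v -2.794 -4.164 2.117
v -2.773 -3.624 1.781
v -3.091 -3.089 1.645
v -3.625 -2.764 1.763
v -4.172 -2.772 2.088
v -4.523 -3.112 2.497
v -4.544 -3.652 2.833
v -4.226 -4.187 2.968
v -3.692 -4.512 2.851
v -0.894 -2.33 -0.465
v -0.156 -2.353 -0.043
v -1.666 -3.77 0.805
v -0.462 -1.99 0.183
v -0.932 -1.757 0.161
v -1.388 -1.743 -0.1
v -1.655 -1.953 -0.501
v -1.631 -2.307 -0.888
v -1.326 -2.67 -1.114
v -0.855 -2.903 -1.092
v -0.4 -2.918 -0.831
v -0.133 -2.707 -0.43
f 1 38 17
f 38 12 41
f 17 41 6
f 38 41 17
f 1 17 13
f 17 6 18
f 13 18 2
f 17 18 13
f 1 13 22
f 13 2 23
f 22 23 8
f 13 23 22
f 1 22 34
f 22 8 37
f 34 37 11
f 22 37 34
f 1 34 38
f 34 11 42
f 38 42 12
f 34 42 38
f 2 18 29
f 18 6 32
f 29 32 10
f 18 32 29
f 6 41 19
f 41 12 40
f 19 40 5
f 41 40 19
f 12 42 39
f 42 11 35
f 39 35 3
f 42 35 39
f 11 37 36
f 37 8 24
f 36 24 7
f 37 24 36
f 8 23 28
f 23 2 25
f 28 25 9
f 23 25 28
f 4 30 16
f 30 10 31
f 16 31 5
f 30 31 16
f 4 16 14
f 16 5 15
f 14 15 3
f 16 15 14
f 4 14 21
f 14 3 20
f 21 20 7
f 14 20 21
f 4 21 26
f 21 7 27
f 26 27 9
f 21 27 26
f 4 26 30
f 26 9 33
f 30 33 10
f 26 33 30
f 5 31 19
f 31 10 32
f 19 32 6
f 31 32 19
f 3 15 39
f 15 5 40
f 39 40 12
f 15 40 39
f 7 20 36
f 20 3 35
f 36 35 11
f 20 35 36
f 9 27 28
f 27 7 24
f 28 24 8
f 27 24 28
f 10 33 29
f 33 9 25
f 29 25 2
f 33 25 29
f 44 43 46
f 44 46 45
f 46 43 47
f 46 47 45
f 47 43 48
f 47 48 45
f 48 43 49
f 48 49 45
f 49 43 50
f 49 50 45
f 50 43 51
f 50 51 45
f 51 43 52
f 51 52 45
f 52 43 53
f 52 53 45
f 53 43 54
f 53 54 45
f 54 43 44
f 54 44 45
f 56 55 58
f 56 58 57
f 58 55 59
f 58 59 57
f 59 55 60
f 59 60 57
f 60 55 61
f 60 61 57
f 61 55 62
f 61 62 57
f 62 55 63
f 62 63 57
f 63 55 64
f 63 64 57
f 64 55 65
f 64 65 57
f 65 55 66
f 65 66 57
f 66 55 56
f 66 56 57



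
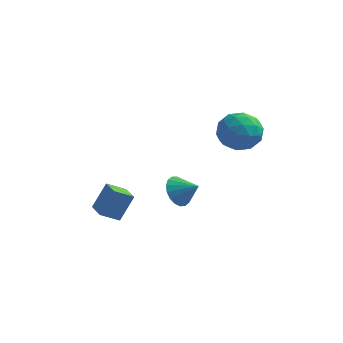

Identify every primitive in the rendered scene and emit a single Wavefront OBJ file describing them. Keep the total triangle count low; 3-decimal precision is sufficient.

v 1.024 0.653 -1.946
v 1.502 0.761 -2.689
v 2.036 0.527 -1.314
v 1.464 1.131 -2.555
v 1.339 1.407 -2.299
v 1.152 1.534 -1.974
v 0.939 1.486 -1.643
v 0.743 1.273 -1.373
v 0.603 0.938 -1.216
v 0.546 0.546 -1.203
v 0.584 0.175 -1.338
v 0.709 -0.1 -1.593
v 0.896 -0.227 -1.918
v 1.109 -0.179 -2.249
v 1.305 0.033 -2.52
v 1.445 0.369 -2.677
v 2.536 2.146 1.804
v 3.421 2.829 1.506
v 3.739 0.791 2.274
v 4.624 1.474 1.976
v 3.987 1.726 2.908
v 3.244 2.563 2.618
v 3.916 1.057 1.162
v 3.173 1.894 0.872
v 4.274 2.156 1.11
v 4.318 2.569 2.189
v 2.842 1.051 1.591
v 2.886 1.464 2.67
v 2.873 2.606 1.614
v 4.287 1.014 2.166
v 3.913 1.162 2.714
v 4.433 1.563 2.539
v 2.769 2.45 2.267
v 3.289 2.851 2.092
v 3.622 2.203 2.916
v 3.871 0.769 1.688
v 4.391 1.17 1.513
v 2.727 2.057 1.241
v 3.247 2.458 1.066
v 3.538 1.417 0.864
v 3.895 2.612 1.206
v 4.602 1.816 1.482
v 4.186 1.57 1.004
v 3.749 2.063 0.833
v 3.92 2.855 1.84
v 4.627 2.059 2.117
v 4.253 2.207 2.664
v 3.816 2.699 2.494
v 4.422 2.459 1.607
v 2.533 1.561 1.663
v 3.24 0.765 1.94
v 3.344 0.921 1.286
v 2.907 1.413 1.116
v 2.558 1.804 2.298
v 3.265 1.008 2.574
v 3.411 1.557 2.947
v 2.974 2.05 2.776
v 2.738 1.161 2.173
v -3.097 0.274 -3.61
v -2.613 0.922 -2.3
v -2.3 0.781 -4.155
v -1.816 1.429 -2.845
v -2.364 -0.669 -3.415
v -1.88 -0.021 -2.105
v -1.567 -0.162 -3.96
v -1.083 0.486 -2.65
f 2 1 4
f 2 4 3
f 4 1 5
f 4 5 3
f 5 1 6
f 5 6 3
f 6 1 7
f 6 7 3
f 7 1 8
f 7 8 3
f 8 1 9
f 8 9 3
f 9 1 10
f 9 10 3
f 10 1 11
f 10 11 3
f 11 1 12
f 11 12 3
f 12 1 13
f 12 13 3
f 13 1 14
f 13 14 3
f 14 1 15
f 14 15 3
f 15 1 16
f 15 16 3
f 16 1 2
f 16 2 3
f 17 54 33
f 54 28 57
f 33 57 22
f 54 57 33
f 17 33 29
f 33 22 34
f 29 34 18
f 33 34 29
f 17 29 38
f 29 18 39
f 38 39 24
f 29 39 38
f 17 38 50
f 38 24 53
f 50 53 27
f 38 53 50
f 17 50 54
f 50 27 58
f 54 58 28
f 50 58 54
f 18 34 45
f 34 22 48
f 45 48 26
f 34 48 45
f 22 57 35
f 57 28 56
f 35 56 21
f 57 56 35
f 28 58 55
f 58 27 51
f 55 51 19
f 58 51 55
f 27 53 52
f 53 24 40
f 52 40 23
f 53 40 52
f 24 39 44
f 39 18 41
f 44 41 25
f 39 41 44
f 20 46 32
f 46 26 47
f 32 47 21
f 46 47 32
f 20 32 30
f 32 21 31
f 30 31 19
f 32 31 30
f 20 30 37
f 30 19 36
f 37 36 23
f 30 36 37
f 20 37 42
f 37 23 43
f 42 43 25
f 37 43 42
f 20 42 46
f 42 25 49
f 46 49 26
f 42 49 46
f 21 47 35
f 47 26 48
f 35 48 22
f 47 48 35
f 19 31 55
f 31 21 56
f 55 56 28
f 31 56 55
f 23 36 52
f 36 19 51
f 52 51 27
f 36 51 52
f 25 43 44
f 43 23 40
f 44 40 24
f 43 40 44
f 26 49 45
f 49 25 41
f 45 41 18
f 49 41 45
f 60 62 59
f 63 60 59
f 59 62 61
f 61 63 59
f 60 66 62
f 64 60 63
f 64 66 60
f 62 66 61
f 65 63 61
f 61 66 65
f 65 64 63
f 66 64 65



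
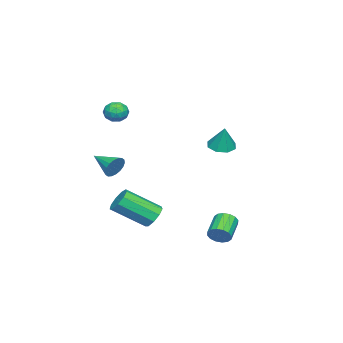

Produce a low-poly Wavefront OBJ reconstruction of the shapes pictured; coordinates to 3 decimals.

v -3.849 1.889 0.553
v -3.302 1.362 0.516
v -3.451 2.211 1.867
v -3.121 1.884 0.334
v -3.366 2.409 0.28
v -3.894 2.629 0.386
v -4.395 2.416 0.589
v -4.577 1.894 0.772
v -4.331 1.37 0.826
v -3.804 1.149 0.72
v 0.507 -1.982 -0.076
v 0.838 -1.886 0.51
v 0.093 -3.318 0.376
v 0.562 -1.78 0.571
v 0.274 -1.713 0.503
v 0.033 -1.7 0.321
v -0.115 -1.743 0.06
v -0.139 -1.833 -0.228
v -0.035 -1.953 -0.486
v 0.176 -2.078 -0.662
v 0.453 -2.184 -0.723
v 0.74 -2.251 -0.656
v 0.981 -2.264 -0.474
v 1.129 -2.221 -0.213
v 1.153 -2.131 0.075
v 1.049 -2.012 0.333
v 1.828 4.041 -3.264
v 2.048 4.318 -2.767
v 0.872 4.197 -2.179
v 0.652 3.919 -2.676
v 1.934 4.551 -2.947
v 0.758 4.43 -2.359
v 1.791 4.647 -3.212
v 0.615 4.526 -2.624
v 1.659 4.581 -3.491
v 0.483 4.46 -2.903
v 1.572 4.37 -3.709
v 0.396 4.249 -3.121
v 1.553 4.071 -3.808
v 0.377 3.949 -3.22
v 1.608 3.763 -3.761
v 0.432 3.642 -3.173
v 1.722 3.53 -3.581
v 0.546 3.409 -2.993
v 1.865 3.434 -3.316
v 0.689 3.313 -2.728
v 1.997 3.5 -3.037
v 0.821 3.379 -2.449
v 2.084 3.711 -2.819
v 0.908 3.59 -2.231
v 2.103 4.011 -2.72
v 0.927 3.889 -2.132
v -0.175 -0.21 -3.41
v 0.083 -0.554 -4.024
v 0.833 -2.134 -2.825
v 0.575 -1.79 -2.21
v 0.442 -0.24 -3.835
v 1.192 -1.82 -2.636
v 0.512 0.088 -3.447
v 1.262 -1.492 -2.247
v 0.261 0.276 -3.041
v 1.011 -1.303 -1.842
v -0.194 0.237 -2.808
v 0.555 -1.342 -1.609
v -0.641 -0.011 -2.856
v 0.109 -1.591 -1.657
v -0.869 -0.353 -3.164
v -0.119 -1.932 -1.964
v -0.772 -0.628 -3.586
v -0.023 -2.207 -2.387
v -0.396 -0.708 -3.926
v 0.353 -2.287 -2.726
v -1.8 -2.345 3.051
v -1.204 -2.677 2.922
v -2.376 -3.263 2.758
v -1.78 -3.595 2.629
v -1.953 -3.433 3.281
v -1.597 -2.865 3.463
v -1.983 -3.075 2.217
v -1.627 -2.507 2.399
v -1.317 -3.128 2.407
v -1.299 -3.35 3.065
v -2.281 -2.59 2.615
v -2.263 -2.812 3.273
v -1.452 -2.43 3.012
v -2.128 -3.51 2.668
v -2.23 -3.414 3.051
v -1.88 -3.61 2.975
v -1.683 -2.541 3.33
v -1.333 -2.736 3.254
v -1.773 -3.181 3.465
v -2.247 -3.204 2.426
v -1.897 -3.399 2.35
v -1.7 -2.33 2.705
v -1.35 -2.526 2.629
v -1.807 -2.759 2.215
v -1.168 -2.891 2.634
v -1.506 -3.431 2.462
v -1.625 -3.125 2.22
v -1.416 -2.791 2.326
v -1.157 -3.021 3.021
v -1.496 -3.561 2.848
v -1.597 -3.465 3.232
v -1.388 -3.132 3.338
v -1.224 -3.286 2.718
v -2.084 -2.379 2.832
v -2.423 -2.919 2.659
v -2.192 -2.808 2.342
v -1.983 -2.475 2.448
v -2.074 -2.509 3.218
v -2.412 -3.049 3.046
v -2.164 -3.149 3.354
v -1.955 -2.815 3.46
v -2.356 -2.654 2.962
f 2 1 4
f 2 4 3
f 4 1 5
f 4 5 3
f 5 1 6
f 5 6 3
f 6 1 7
f 6 7 3
f 7 1 8
f 7 8 3
f 8 1 9
f 8 9 3
f 9 1 10
f 9 10 3
f 10 1 2
f 10 2 3
f 12 11 14
f 12 14 13
f 14 11 15
f 14 15 13
f 15 11 16
f 15 16 13
f 16 11 17
f 16 17 13
f 17 11 18
f 17 18 13
f 18 11 19
f 18 19 13
f 19 11 20
f 19 20 13
f 20 11 21
f 20 21 13
f 21 11 22
f 21 22 13
f 22 11 23
f 22 23 13
f 23 11 24
f 23 24 13
f 24 11 25
f 24 25 13
f 25 11 26
f 25 26 13
f 26 11 12
f 26 12 13
f 28 27 31
f 28 31 29
f 29 31 32
f 29 32 30
f 31 27 33
f 31 33 32
f 32 33 34
f 32 34 30
f 33 27 35
f 33 35 34
f 34 35 36
f 34 36 30
f 35 27 37
f 35 37 36
f 36 37 38
f 36 38 30
f 37 27 39
f 37 39 38
f 38 39 40
f 38 40 30
f 39 27 41
f 39 41 40
f 40 41 42
f 40 42 30
f 41 27 43
f 41 43 42
f 42 43 44
f 42 44 30
f 43 27 45
f 43 45 44
f 44 45 46
f 44 46 30
f 45 27 47
f 45 47 46
f 46 47 48
f 46 48 30
f 47 27 49
f 47 49 48
f 48 49 50
f 48 50 30
f 49 27 51
f 49 51 50
f 50 51 52
f 50 52 30
f 51 27 28
f 51 28 52
f 52 28 29
f 52 29 30
f 54 53 57
f 54 57 55
f 55 57 58
f 55 58 56
f 57 53 59
f 57 59 58
f 58 59 60
f 58 60 56
f 59 53 61
f 59 61 60
f 60 61 62
f 60 62 56
f 61 53 63
f 61 63 62
f 62 63 64
f 62 64 56
f 63 53 65
f 63 65 64
f 64 65 66
f 64 66 56
f 65 53 67
f 65 67 66
f 66 67 68
f 66 68 56
f 67 53 69
f 67 69 68
f 68 69 70
f 68 70 56
f 69 53 71
f 69 71 70
f 70 71 72
f 70 72 56
f 71 53 54
f 71 54 72
f 72 54 55
f 72 55 56
f 73 110 89
f 110 84 113
f 89 113 78
f 110 113 89
f 73 89 85
f 89 78 90
f 85 90 74
f 89 90 85
f 73 85 94
f 85 74 95
f 94 95 80
f 85 95 94
f 73 94 106
f 94 80 109
f 106 109 83
f 94 109 106
f 73 106 110
f 106 83 114
f 110 114 84
f 106 114 110
f 74 90 101
f 90 78 104
f 101 104 82
f 90 104 101
f 78 113 91
f 113 84 112
f 91 112 77
f 113 112 91
f 84 114 111
f 114 83 107
f 111 107 75
f 114 107 111
f 83 109 108
f 109 80 96
f 108 96 79
f 109 96 108
f 80 95 100
f 95 74 97
f 100 97 81
f 95 97 100
f 76 102 88
f 102 82 103
f 88 103 77
f 102 103 88
f 76 88 86
f 88 77 87
f 86 87 75
f 88 87 86
f 76 86 93
f 86 75 92
f 93 92 79
f 86 92 93
f 76 93 98
f 93 79 99
f 98 99 81
f 93 99 98
f 76 98 102
f 98 81 105
f 102 105 82
f 98 105 102
f 77 103 91
f 103 82 104
f 91 104 78
f 103 104 91
f 75 87 111
f 87 77 112
f 111 112 84
f 87 112 111
f 79 92 108
f 92 75 107
f 108 107 83
f 92 107 108
f 81 99 100
f 99 79 96
f 100 96 80
f 99 96 100
f 82 105 101
f 105 81 97
f 101 97 74
f 105 97 101



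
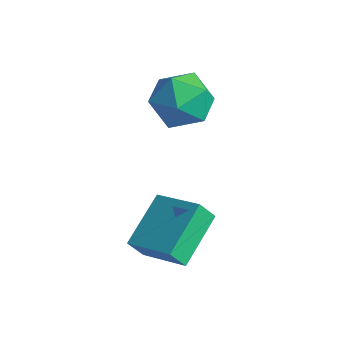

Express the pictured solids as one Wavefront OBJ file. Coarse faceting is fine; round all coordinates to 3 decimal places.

v -2.049 -2.091 -3.467
v -0.337 -2.094 -2.714
v -2.385 -0.276 -2.696
v -0.673 -0.28 -1.942
v -1.727 -1.72 -4.198
v -0.015 -1.724 -3.444
v -2.063 0.094 -3.426
v -0.351 0.091 -2.673
v -3.767 2.756 -0.607
v -2.647 2.843 -0.291
v -3.853 1.037 0.171
v -2.733 1.124 0.487
v -3.538 1.794 1.002
v -3.485 2.856 0.521
v -3.015 1.024 -0.641
v -2.962 2.086 -1.122
v -2.182 1.772 -0.312
v -2.505 2.248 0.703
v -3.995 1.632 -0.823
v -4.318 2.108 0.192
f 2 4 1
f 5 2 1
f 1 4 3
f 3 5 1
f 2 8 4
f 6 2 5
f 6 8 2
f 4 8 3
f 7 5 3
f 3 8 7
f 7 6 5
f 8 6 7
f 9 20 14
f 9 14 10
f 9 10 16
f 9 16 19
f 9 19 20
f 10 14 18
f 14 20 13
f 20 19 11
f 19 16 15
f 16 10 17
f 12 18 13
f 12 13 11
f 12 11 15
f 12 15 17
f 12 17 18
f 13 18 14
f 11 13 20
f 15 11 19
f 17 15 16
f 18 17 10



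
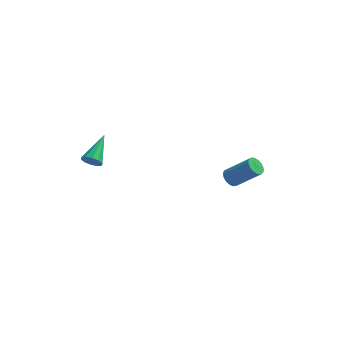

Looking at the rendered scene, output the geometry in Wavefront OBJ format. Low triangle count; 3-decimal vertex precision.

v -3.128 -4.49 3.305
v -2.674 -4.477 3.051
v -2.772 -3.09 4.015
v -2.894 -4.329 2.869
v -3.203 -4.242 2.854
v -3.483 -4.25 3.01
v -3.628 -4.35 3.279
v -3.582 -4.503 3.558
v -3.362 -4.651 3.74
v -3.053 -4.738 3.756
v -2.773 -4.73 3.599
v -2.628 -4.63 3.33
v 2.533 1.539 -2.497
v 2.837 1.283 -2.847
v 4.05 1.144 -1.693
v 3.747 1.401 -1.343
v 2.898 1.527 -2.882
v 4.111 1.388 -1.728
v 2.875 1.773 -2.828
v 4.088 1.634 -1.674
v 2.774 1.967 -2.698
v 3.987 1.828 -1.545
v 2.618 2.062 -2.523
v 3.831 1.923 -1.369
v 2.442 2.038 -2.341
v 3.655 1.899 -1.187
v 2.288 1.899 -2.195
v 3.501 1.76 -1.041
v 2.189 1.678 -2.118
v 3.403 1.539 -0.965
v 2.17 1.426 -2.128
v 3.383 1.287 -0.975
v 2.234 1.199 -2.223
v 3.447 1.06 -1.069
v 2.366 1.05 -2.38
v 3.579 0.911 -1.226
v 2.537 1.014 -2.564
v 3.75 0.875 -1.41
v 2.707 1.098 -2.733
v 3.92 0.959 -1.579
f 2 1 4
f 2 4 3
f 4 1 5
f 4 5 3
f 5 1 6
f 5 6 3
f 6 1 7
f 6 7 3
f 7 1 8
f 7 8 3
f 8 1 9
f 8 9 3
f 9 1 10
f 9 10 3
f 10 1 11
f 10 11 3
f 11 1 12
f 11 12 3
f 12 1 2
f 12 2 3
f 14 13 17
f 14 17 15
f 15 17 18
f 15 18 16
f 17 13 19
f 17 19 18
f 18 19 20
f 18 20 16
f 19 13 21
f 19 21 20
f 20 21 22
f 20 22 16
f 21 13 23
f 21 23 22
f 22 23 24
f 22 24 16
f 23 13 25
f 23 25 24
f 24 25 26
f 24 26 16
f 25 13 27
f 25 27 26
f 26 27 28
f 26 28 16
f 27 13 29
f 27 29 28
f 28 29 30
f 28 30 16
f 29 13 31
f 29 31 30
f 30 31 32
f 30 32 16
f 31 13 33
f 31 33 32
f 32 33 34
f 32 34 16
f 33 13 35
f 33 35 34
f 34 35 36
f 34 36 16
f 35 13 37
f 35 37 36
f 36 37 38
f 36 38 16
f 37 13 39
f 37 39 38
f 38 39 40
f 38 40 16
f 39 13 14
f 39 14 40
f 40 14 15
f 40 15 16



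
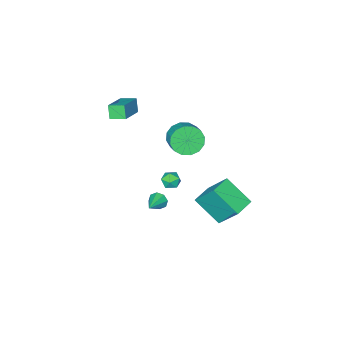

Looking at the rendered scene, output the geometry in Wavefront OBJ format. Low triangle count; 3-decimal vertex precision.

v 3.051 -3.618 3.111
v 2.846 -4.009 3.93
v 4.497 -2.838 3.845
v 4.293 -3.229 4.664
v 3.587 -4.391 2.876
v 3.383 -4.782 3.695
v 5.034 -3.611 3.61
v 4.829 -4.002 4.429
v 0.565 1.736 -3.563
v 1.039 0.176 -2.32
v 0.288 3.018 -1.847
v 0.763 1.459 -0.604
v 1.837 2.081 -3.616
v 2.312 0.522 -2.373
v 1.561 3.364 -1.9
v 2.035 1.804 -0.657
v 2.005 -0.877 2.213
v 2.575 -0.666 1.431
v 3.024 0.249 2.006
v 2.455 0.037 2.787
v 2.141 -0.404 1.354
v 2.591 0.51 1.928
v 1.671 -0.269 1.506
v 2.12 0.645 2.081
v 1.291 -0.297 1.848
v 1.74 0.617 2.423
v 1.101 -0.481 2.288
v 1.551 0.434 2.863
v 1.155 -0.77 2.707
v 1.604 0.144 3.282
v 1.436 -1.089 2.994
v 1.885 -0.174 3.569
v 1.869 -1.35 3.072
v 2.319 -0.436 3.646
v 2.34 -1.485 2.919
v 2.789 -0.571 3.494
v 2.72 -1.457 2.577
v 3.169 -0.543 3.152
v 2.909 -1.274 2.137
v 3.359 -0.359 2.712
v 2.856 -0.984 1.718
v 3.305 -0.07 2.293
v 2.838 -2.119 -4.174
v 3.133 -2.281 -4.669
v 3.982 -1.521 -3.686
v 2.936 -1.869 -4.71
v 2.68 -1.603 -4.437
v 2.517 -1.639 -4.009
v 2.542 -1.956 -3.678
v 2.739 -2.368 -3.637
v 2.995 -2.634 -3.91
v 3.158 -2.598 -4.338
v 3.33 0.537 0.051
v 3.592 0.736 0.589
v 4.088 -0.136 -0.069
v 4.35 0.063 0.469
v 3.806 -0.256 0.483
v 3.338 0.16 0.557
v 4.342 0.44 -0.037
v 3.874 0.856 0.037
v 4.218 0.676 0.535
v 3.887 0.246 0.856
v 3.793 0.354 -0.336
v 3.462 -0.076 -0.015
f 2 4 1
f 5 2 1
f 1 4 3
f 3 5 1
f 2 8 4
f 6 2 5
f 6 8 2
f 4 8 3
f 7 5 3
f 3 8 7
f 7 6 5
f 8 6 7
f 10 12 9
f 13 10 9
f 9 12 11
f 11 13 9
f 10 16 12
f 14 10 13
f 14 16 10
f 12 16 11
f 15 13 11
f 11 16 15
f 15 14 13
f 16 14 15
f 18 17 21
f 18 21 19
f 19 21 22
f 19 22 20
f 21 17 23
f 21 23 22
f 22 23 24
f 22 24 20
f 23 17 25
f 23 25 24
f 24 25 26
f 24 26 20
f 25 17 27
f 25 27 26
f 26 27 28
f 26 28 20
f 27 17 29
f 27 29 28
f 28 29 30
f 28 30 20
f 29 17 31
f 29 31 30
f 30 31 32
f 30 32 20
f 31 17 33
f 31 33 32
f 32 33 34
f 32 34 20
f 33 17 35
f 33 35 34
f 34 35 36
f 34 36 20
f 35 17 37
f 35 37 36
f 36 37 38
f 36 38 20
f 37 17 39
f 37 39 38
f 38 39 40
f 38 40 20
f 39 17 41
f 39 41 40
f 40 41 42
f 40 42 20
f 41 17 18
f 41 18 42
f 42 18 19
f 42 19 20
f 44 43 46
f 44 46 45
f 46 43 47
f 46 47 45
f 47 43 48
f 47 48 45
f 48 43 49
f 48 49 45
f 49 43 50
f 49 50 45
f 50 43 51
f 50 51 45
f 51 43 52
f 51 52 45
f 52 43 44
f 52 44 45
f 53 64 58
f 53 58 54
f 53 54 60
f 53 60 63
f 53 63 64
f 54 58 62
f 58 64 57
f 64 63 55
f 63 60 59
f 60 54 61
f 56 62 57
f 56 57 55
f 56 55 59
f 56 59 61
f 56 61 62
f 57 62 58
f 55 57 64
f 59 55 63
f 61 59 60
f 62 61 54



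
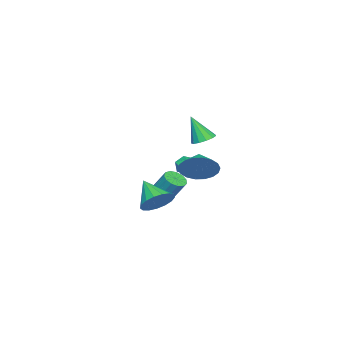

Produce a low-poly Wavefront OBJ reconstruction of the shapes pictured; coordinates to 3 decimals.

v -0.711 -0.185 0.118
v -0.18 -0.229 0.999
v -1.689 -0.675 0.682
v -0.377 0.185 1.019
v -0.639 0.526 0.86
v -0.916 0.725 0.554
v -1.152 0.745 0.162
v -1.301 0.58 -0.239
v -1.334 0.264 -0.57
v -1.243 -0.142 -0.764
v -1.046 -0.555 -0.783
v -0.784 -0.896 -0.624
v -0.507 -1.096 -0.318
v -0.271 -1.115 0.074
v -0.122 -0.95 0.475
v -0.089 -0.634 0.805
v -3.635 -1.711 -1.139
v -3.08 -1.581 -0.802
v -3.5 -2.759 -0.958
v -2.945 -2.629 -0.621
v -3.533 -2.452 -0.372
v -3.616 -1.805 -0.483
v -2.964 -2.535 -1.277
v -3.047 -1.888 -1.388
v -2.665 -2.091 -0.887
v -3.016 -2.04 -0.328
v -3.564 -2.3 -1.432
v -3.915 -2.249 -0.873
v -2.544 -0.837 1.384
v -2.028 -0.435 1.528
v -2.436 -1.503 2.856
v -2.339 -0.25 1.634
v -2.716 -0.252 1.661
v -3.038 -0.439 1.6
v -3.203 -0.753 1.47
v -3.159 -1.093 1.313
v -2.919 -1.352 1.178
v -2.561 -1.447 1.109
v -2.197 -1.349 1.127
v -1.943 -1.088 1.226
v -1.88 -0.747 1.376
v -0.03 -1.955 -1.757
v 0.558 -2.16 -1.663
v 0.658 -1.269 -0.349
v 0.07 -1.065 -0.443
v 0.585 -1.868 -1.863
v 0.685 -0.977 -0.549
v 0.416 -1.604 -2.029
v 0.516 -0.713 -0.716
v 0.106 -1.451 -2.109
v 0.206 -0.56 -0.796
v -0.248 -1.458 -2.077
v -0.148 -0.568 -0.764
v -0.532 -1.624 -1.943
v -0.432 -0.733 -0.63
v -0.657 -1.894 -1.751
v -0.557 -1.003 -0.437
v -0.583 -2.184 -1.56
v -0.483 -1.293 -0.246
v -0.333 -2.401 -1.431
v -0.233 -1.511 -0.118
v 0.013 -2.477 -1.406
v 0.112 -1.586 -0.093
v 0.345 -2.387 -1.492
v 0.445 -1.496 -0.179
v 3.366 -0.326 -0.677
v 3.94 -0.943 -0.993
v 2.734 -1.414 0.297
v 4.15 -0.767 -0.66
v 4.181 -0.491 -0.332
v 4.024 -0.176 -0.082
v 3.717 0.104 0.031
v 3.33 0.285 -0.017
v 2.95 0.326 -0.217
v 2.666 0.218 -0.522
v 2.542 -0.015 -0.863
v 2.607 -0.319 -1.161
v 2.845 -0.625 -1.348
v 3.203 -0.863 -1.381
v 3.598 -0.978 -1.253
f 2 1 4
f 2 4 3
f 4 1 5
f 4 5 3
f 5 1 6
f 5 6 3
f 6 1 7
f 6 7 3
f 7 1 8
f 7 8 3
f 8 1 9
f 8 9 3
f 9 1 10
f 9 10 3
f 10 1 11
f 10 11 3
f 11 1 12
f 11 12 3
f 12 1 13
f 12 13 3
f 13 1 14
f 13 14 3
f 14 1 15
f 14 15 3
f 15 1 16
f 15 16 3
f 16 1 2
f 16 2 3
f 17 28 22
f 17 22 18
f 17 18 24
f 17 24 27
f 17 27 28
f 18 22 26
f 22 28 21
f 28 27 19
f 27 24 23
f 24 18 25
f 20 26 21
f 20 21 19
f 20 19 23
f 20 23 25
f 20 25 26
f 21 26 22
f 19 21 28
f 23 19 27
f 25 23 24
f 26 25 18
f 30 29 32
f 30 32 31
f 32 29 33
f 32 33 31
f 33 29 34
f 33 34 31
f 34 29 35
f 34 35 31
f 35 29 36
f 35 36 31
f 36 29 37
f 36 37 31
f 37 29 38
f 37 38 31
f 38 29 39
f 38 39 31
f 39 29 40
f 39 40 31
f 40 29 41
f 40 41 31
f 41 29 30
f 41 30 31
f 43 42 46
f 43 46 44
f 44 46 47
f 44 47 45
f 46 42 48
f 46 48 47
f 47 48 49
f 47 49 45
f 48 42 50
f 48 50 49
f 49 50 51
f 49 51 45
f 50 42 52
f 50 52 51
f 51 52 53
f 51 53 45
f 52 42 54
f 52 54 53
f 53 54 55
f 53 55 45
f 54 42 56
f 54 56 55
f 55 56 57
f 55 57 45
f 56 42 58
f 56 58 57
f 57 58 59
f 57 59 45
f 58 42 60
f 58 60 59
f 59 60 61
f 59 61 45
f 60 42 62
f 60 62 61
f 61 62 63
f 61 63 45
f 62 42 64
f 62 64 63
f 63 64 65
f 63 65 45
f 64 42 43
f 64 43 65
f 65 43 44
f 65 44 45
f 67 66 69
f 67 69 68
f 69 66 70
f 69 70 68
f 70 66 71
f 70 71 68
f 71 66 72
f 71 72 68
f 72 66 73
f 72 73 68
f 73 66 74
f 73 74 68
f 74 66 75
f 74 75 68
f 75 66 76
f 75 76 68
f 76 66 77
f 76 77 68
f 77 66 78
f 77 78 68
f 78 66 79
f 78 79 68
f 79 66 80
f 79 80 68
f 80 66 67
f 80 67 68



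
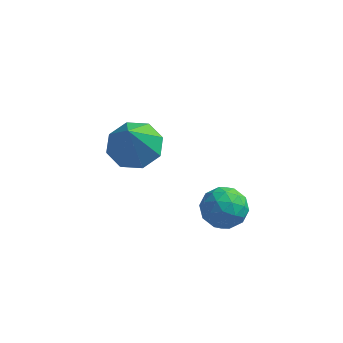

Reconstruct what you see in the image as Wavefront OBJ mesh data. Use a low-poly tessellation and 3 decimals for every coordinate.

v -0.837 -0.803 -3.529
v 0.148 -1.03 -3.668
v -0.803 -1.697 -1.831
v 0.048 -0.346 -3.306
v -0.571 0.071 -3.074
v -1.345 -0.024 -3.109
v -1.821 -0.575 -3.39
v -1.721 -1.259 -3.752
v -1.103 -1.676 -3.984
v -0.329 -1.581 -3.949
v 2.881 -2.837 -3.837
v 3.62 -2.96 -3.409
v 2.36 -4 -3.271
v 3.099 -4.123 -2.843
v 2.581 -3.468 -2.63
v 2.903 -2.749 -2.979
v 3.077 -4.211 -3.701
v 3.399 -3.492 -4.05
v 3.741 -3.809 -3.325
v 3.434 -3.35 -2.663
v 2.546 -3.61 -4.017
v 2.239 -3.151 -3.355
v 3.296 -2.796 -3.673
v 2.684 -4.164 -3.007
v 2.379 -3.779 -2.882
v 2.813 -3.851 -2.63
v 2.875 -2.672 -3.42
v 3.309 -2.744 -3.169
v 2.698 -3.043 -2.71
v 2.671 -4.216 -3.511
v 3.105 -4.288 -3.26
v 3.167 -3.109 -4.05
v 3.601 -3.181 -3.798
v 3.282 -3.917 -3.97
v 3.802 -3.368 -3.372
v 3.495 -4.052 -3.039
v 3.483 -4.103 -3.543
v 3.672 -3.681 -3.749
v 3.621 -3.098 -2.983
v 3.315 -3.782 -2.65
v 3.01 -3.396 -2.525
v 3.2 -2.974 -2.73
v 3.692 -3.597 -2.933
v 2.665 -3.178 -4.03
v 2.359 -3.862 -3.697
v 2.78 -3.986 -3.95
v 2.97 -3.564 -4.155
v 2.485 -2.908 -3.641
v 2.178 -3.592 -3.308
v 2.308 -3.279 -2.931
v 2.497 -2.857 -3.137
v 2.288 -3.363 -3.747
f 2 1 4
f 2 4 3
f 4 1 5
f 4 5 3
f 5 1 6
f 5 6 3
f 6 1 7
f 6 7 3
f 7 1 8
f 7 8 3
f 8 1 9
f 8 9 3
f 9 1 10
f 9 10 3
f 10 1 2
f 10 2 3
f 11 48 27
f 48 22 51
f 27 51 16
f 48 51 27
f 11 27 23
f 27 16 28
f 23 28 12
f 27 28 23
f 11 23 32
f 23 12 33
f 32 33 18
f 23 33 32
f 11 32 44
f 32 18 47
f 44 47 21
f 32 47 44
f 11 44 48
f 44 21 52
f 48 52 22
f 44 52 48
f 12 28 39
f 28 16 42
f 39 42 20
f 28 42 39
f 16 51 29
f 51 22 50
f 29 50 15
f 51 50 29
f 22 52 49
f 52 21 45
f 49 45 13
f 52 45 49
f 21 47 46
f 47 18 34
f 46 34 17
f 47 34 46
f 18 33 38
f 33 12 35
f 38 35 19
f 33 35 38
f 14 40 26
f 40 20 41
f 26 41 15
f 40 41 26
f 14 26 24
f 26 15 25
f 24 25 13
f 26 25 24
f 14 24 31
f 24 13 30
f 31 30 17
f 24 30 31
f 14 31 36
f 31 17 37
f 36 37 19
f 31 37 36
f 14 36 40
f 36 19 43
f 40 43 20
f 36 43 40
f 15 41 29
f 41 20 42
f 29 42 16
f 41 42 29
f 13 25 49
f 25 15 50
f 49 50 22
f 25 50 49
f 17 30 46
f 30 13 45
f 46 45 21
f 30 45 46
f 19 37 38
f 37 17 34
f 38 34 18
f 37 34 38
f 20 43 39
f 43 19 35
f 39 35 12
f 43 35 39



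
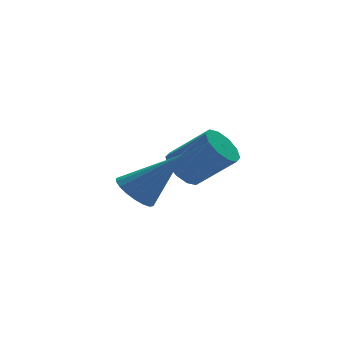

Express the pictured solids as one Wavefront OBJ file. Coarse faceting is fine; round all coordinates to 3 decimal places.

v 0.227 -0.359 -3.634
v 0.724 -0.451 -4.147
v 1.65 -1.192 -3.119
v 1.153 -1.101 -2.606
v 0.807 -0.064 -3.943
v 1.732 -0.806 -2.914
v 0.668 0.21 -3.621
v 1.594 -0.532 -2.592
v 0.361 0.266 -3.304
v 1.287 -0.475 -2.275
v 0.003 0.084 -3.113
v 0.928 -0.658 -2.084
v -0.27 -0.268 -3.121
v 0.656 -1.009 -2.093
v -0.352 -0.654 -3.326
v 0.573 -1.396 -2.297
v -0.214 -0.928 -3.648
v 0.712 -1.67 -2.619
v 0.093 -0.985 -3.965
v 1.019 -1.726 -2.936
v 0.452 -0.802 -4.156
v 1.377 -1.544 -3.127
v -2.391 -3.219 -3.179
v -1.875 -3.254 -3.635
v -1.189 -3.721 -1.781
v -1.863 -2.962 -3.54
v -1.955 -2.721 -3.374
v -2.134 -2.578 -3.169
v -2.364 -2.563 -2.966
v -2.599 -2.678 -2.805
v -2.793 -2.899 -2.718
v -2.907 -3.184 -2.722
v -2.919 -3.476 -2.817
v -2.826 -3.717 -2.983
v -2.647 -3.859 -3.188
v -2.418 -3.875 -3.391
v -2.183 -3.76 -3.552
v -1.989 -3.539 -3.639
f 2 1 5
f 2 5 3
f 3 5 6
f 3 6 4
f 5 1 7
f 5 7 6
f 6 7 8
f 6 8 4
f 7 1 9
f 7 9 8
f 8 9 10
f 8 10 4
f 9 1 11
f 9 11 10
f 10 11 12
f 10 12 4
f 11 1 13
f 11 13 12
f 12 13 14
f 12 14 4
f 13 1 15
f 13 15 14
f 14 15 16
f 14 16 4
f 15 1 17
f 15 17 16
f 16 17 18
f 16 18 4
f 17 1 19
f 17 19 18
f 18 19 20
f 18 20 4
f 19 1 21
f 19 21 20
f 20 21 22
f 20 22 4
f 21 1 2
f 21 2 22
f 22 2 3
f 22 3 4
f 24 23 26
f 24 26 25
f 26 23 27
f 26 27 25
f 27 23 28
f 27 28 25
f 28 23 29
f 28 29 25
f 29 23 30
f 29 30 25
f 30 23 31
f 30 31 25
f 31 23 32
f 31 32 25
f 32 23 33
f 32 33 25
f 33 23 34
f 33 34 25
f 34 23 35
f 34 35 25
f 35 23 36
f 35 36 25
f 36 23 37
f 36 37 25
f 37 23 38
f 37 38 25
f 38 23 24
f 38 24 25



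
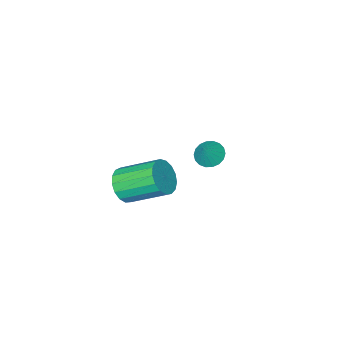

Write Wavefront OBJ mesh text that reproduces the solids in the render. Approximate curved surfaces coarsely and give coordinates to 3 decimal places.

v -2.662 1.052 -3.482
v -2.041 0.775 -3.821
v -2.018 1.368 -2.558
v -2.047 1.096 -3.926
v -2.175 1.409 -3.944
v -2.399 1.651 -3.87
v -2.676 1.774 -3.719
v -2.95 1.755 -3.521
v -3.167 1.596 -3.316
v -3.284 1.33 -3.143
v -3.277 1.008 -3.038
v -3.15 0.696 -3.021
v -2.925 0.454 -3.095
v -2.649 0.33 -3.245
v -2.375 0.35 -3.443
v -2.158 0.509 -3.648
v 3.356 2.894 -1.332
v 3.851 2.707 -0.567
v 2.759 4.18 0.497
v 2.264 4.366 -0.268
v 4.084 3.027 -0.77
v 2.993 4.5 0.295
v 4.151 3.316 -1.102
v 3.06 4.789 -0.037
v 4.036 3.509 -1.486
v 2.944 4.982 -0.422
v 3.765 3.56 -1.835
v 2.673 5.033 -0.771
v 3.4 3.459 -2.069
v 2.308 4.932 -1.005
v 3.025 3.228 -2.134
v 1.933 4.701 -1.07
v 2.726 2.921 -2.016
v 1.634 4.394 -0.951
v 2.571 2.607 -1.741
v 1.479 4.08 -0.676
v 2.596 2.359 -1.372
v 1.504 3.832 -0.307
v 2.795 2.233 -0.994
v 1.703 3.706 0.071
v 3.122 2.259 -0.694
v 2.031 3.732 0.371
v 3.503 2.43 -0.54
v 2.412 3.903 0.525
f 2 1 4
f 2 4 3
f 4 1 5
f 4 5 3
f 5 1 6
f 5 6 3
f 6 1 7
f 6 7 3
f 7 1 8
f 7 8 3
f 8 1 9
f 8 9 3
f 9 1 10
f 9 10 3
f 10 1 11
f 10 11 3
f 11 1 12
f 11 12 3
f 12 1 13
f 12 13 3
f 13 1 14
f 13 14 3
f 14 1 15
f 14 15 3
f 15 1 16
f 15 16 3
f 16 1 2
f 16 2 3
f 18 17 21
f 18 21 19
f 19 21 22
f 19 22 20
f 21 17 23
f 21 23 22
f 22 23 24
f 22 24 20
f 23 17 25
f 23 25 24
f 24 25 26
f 24 26 20
f 25 17 27
f 25 27 26
f 26 27 28
f 26 28 20
f 27 17 29
f 27 29 28
f 28 29 30
f 28 30 20
f 29 17 31
f 29 31 30
f 30 31 32
f 30 32 20
f 31 17 33
f 31 33 32
f 32 33 34
f 32 34 20
f 33 17 35
f 33 35 34
f 34 35 36
f 34 36 20
f 35 17 37
f 35 37 36
f 36 37 38
f 36 38 20
f 37 17 39
f 37 39 38
f 38 39 40
f 38 40 20
f 39 17 41
f 39 41 40
f 40 41 42
f 40 42 20
f 41 17 43
f 41 43 42
f 42 43 44
f 42 44 20
f 43 17 18
f 43 18 44
f 44 18 19
f 44 19 20



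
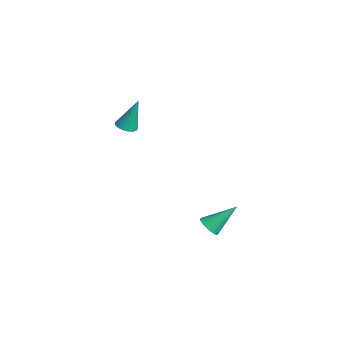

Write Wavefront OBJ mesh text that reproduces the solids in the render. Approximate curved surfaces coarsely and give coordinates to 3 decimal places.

v 2.764 3.07 -4.607
v 3.136 3.485 -5.139
v 2.916 4.75 -3.193
v 2.85 3.559 -5.196
v 2.552 3.558 -5.163
v 2.285 3.483 -5.046
v 2.092 3.346 -4.862
v 2.001 3.166 -4.639
v 2.026 2.972 -4.411
v 2.164 2.793 -4.213
v 2.393 2.656 -4.075
v 2.678 2.582 -4.017
v 2.977 2.583 -4.05
v 3.243 2.658 -4.167
v 3.437 2.795 -4.352
v 3.528 2.975 -4.575
v 3.502 3.169 -4.803
v 3.365 3.348 -5.001
v -1.189 -0.53 2.451
v -0.633 -0.937 2.578
v -1.111 0.21 4.489
v -0.499 -0.65 2.468
v -0.523 -0.336 2.355
v -0.7 -0.066 2.264
v -0.988 0.097 2.215
v -1.322 0.117 2.221
v -1.626 -0.012 2.279
v -1.83 -0.259 2.377
v -1.886 -0.569 2.491
v -1.783 -0.87 2.597
v -1.544 -1.093 2.669
v -1.223 -1.187 2.691
v -0.894 -1.131 2.658
f 2 1 4
f 2 4 3
f 4 1 5
f 4 5 3
f 5 1 6
f 5 6 3
f 6 1 7
f 6 7 3
f 7 1 8
f 7 8 3
f 8 1 9
f 8 9 3
f 9 1 10
f 9 10 3
f 10 1 11
f 10 11 3
f 11 1 12
f 11 12 3
f 12 1 13
f 12 13 3
f 13 1 14
f 13 14 3
f 14 1 15
f 14 15 3
f 15 1 16
f 15 16 3
f 16 1 17
f 16 17 3
f 17 1 18
f 17 18 3
f 18 1 2
f 18 2 3
f 20 19 22
f 20 22 21
f 22 19 23
f 22 23 21
f 23 19 24
f 23 24 21
f 24 19 25
f 24 25 21
f 25 19 26
f 25 26 21
f 26 19 27
f 26 27 21
f 27 19 28
f 27 28 21
f 28 19 29
f 28 29 21
f 29 19 30
f 29 30 21
f 30 19 31
f 30 31 21
f 31 19 32
f 31 32 21
f 32 19 33
f 32 33 21
f 33 19 20
f 33 20 21

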